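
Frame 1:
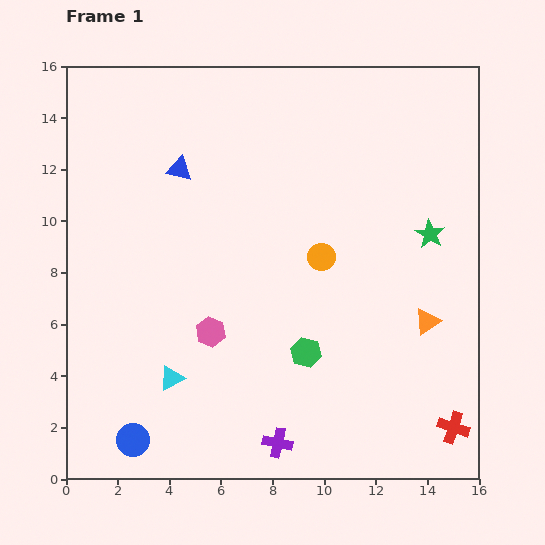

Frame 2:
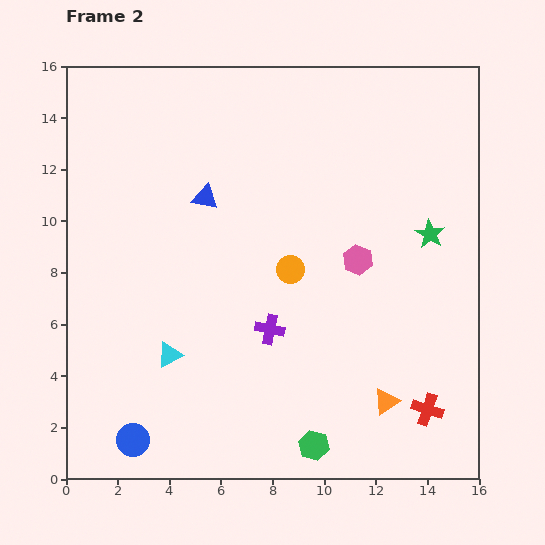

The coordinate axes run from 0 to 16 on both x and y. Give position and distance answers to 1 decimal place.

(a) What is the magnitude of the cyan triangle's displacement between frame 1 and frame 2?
0.9

The cyan triangle moved from (4.1, 3.9) to (4.0, 4.8), a distance of √(0.1² + 0.9²) ≈ 0.9.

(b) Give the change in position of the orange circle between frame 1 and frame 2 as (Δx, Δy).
(-1.2, -0.5)

The orange circle was at (9.9, 8.6) in frame 1 and (8.7, 8.1) in frame 2.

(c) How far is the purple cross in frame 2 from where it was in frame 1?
4.4

The purple cross moved from (8.2, 1.4) to (7.9, 5.8), a distance of √(0.3² + 4.4²) ≈ 4.4.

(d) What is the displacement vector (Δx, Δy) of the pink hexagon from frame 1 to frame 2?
(5.7, 2.8)

The pink hexagon was at (5.6, 5.7) in frame 1 and (11.3, 8.5) in frame 2.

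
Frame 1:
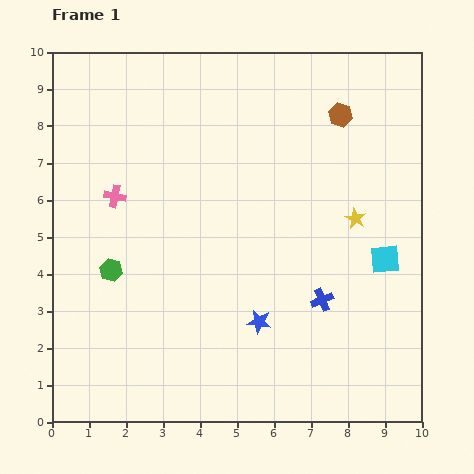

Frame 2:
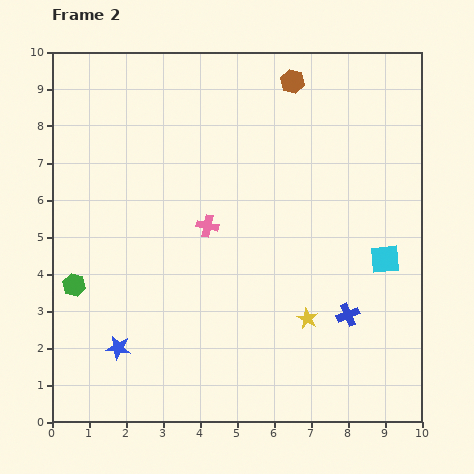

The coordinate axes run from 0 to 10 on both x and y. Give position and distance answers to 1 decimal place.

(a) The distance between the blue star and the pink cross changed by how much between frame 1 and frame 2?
-1.1

Distance in frame 1: 5.2. Distance in frame 2: 4.1.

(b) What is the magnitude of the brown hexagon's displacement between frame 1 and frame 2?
1.6

The brown hexagon moved from (7.8, 8.3) to (6.5, 9.2), a distance of √(1.3² + 0.9²) ≈ 1.6.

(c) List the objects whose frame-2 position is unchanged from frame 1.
the cyan square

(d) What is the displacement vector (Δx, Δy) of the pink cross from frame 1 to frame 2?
(2.5, -0.8)

The pink cross was at (1.7, 6.1) in frame 1 and (4.2, 5.3) in frame 2.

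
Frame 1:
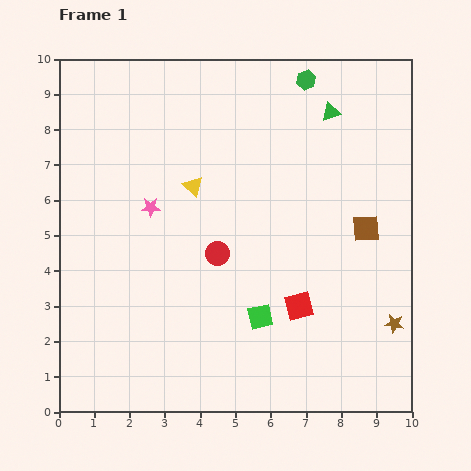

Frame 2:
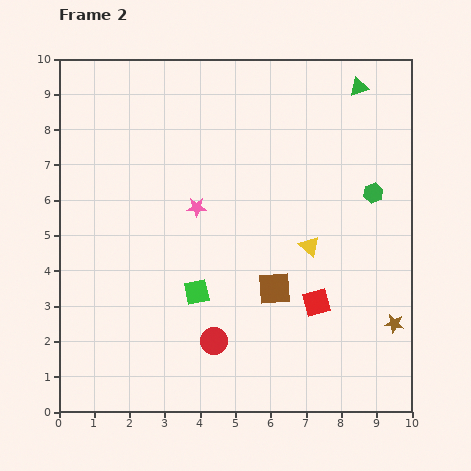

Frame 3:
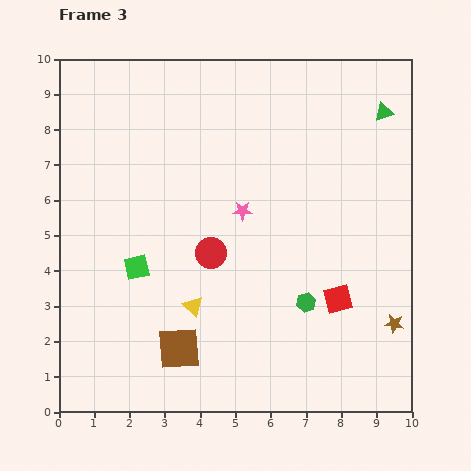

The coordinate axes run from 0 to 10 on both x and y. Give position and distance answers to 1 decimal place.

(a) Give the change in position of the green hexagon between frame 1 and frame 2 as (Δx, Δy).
(1.9, -3.2)

The green hexagon was at (7.0, 9.4) in frame 1 and (8.9, 6.2) in frame 2.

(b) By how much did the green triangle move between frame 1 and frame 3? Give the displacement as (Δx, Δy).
(1.5, 0.0)

The green triangle was at (7.7, 8.5) in frame 1 and (9.2, 8.5) in frame 3.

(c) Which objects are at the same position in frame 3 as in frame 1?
the brown star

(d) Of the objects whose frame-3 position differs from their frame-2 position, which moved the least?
the red square

(moved 0.6)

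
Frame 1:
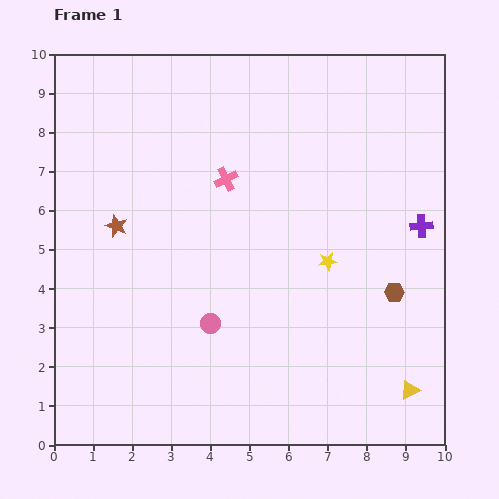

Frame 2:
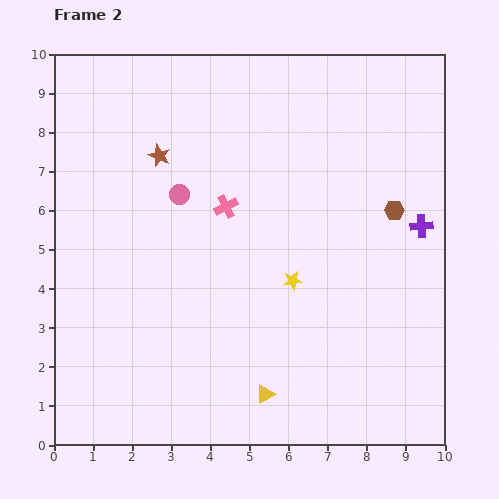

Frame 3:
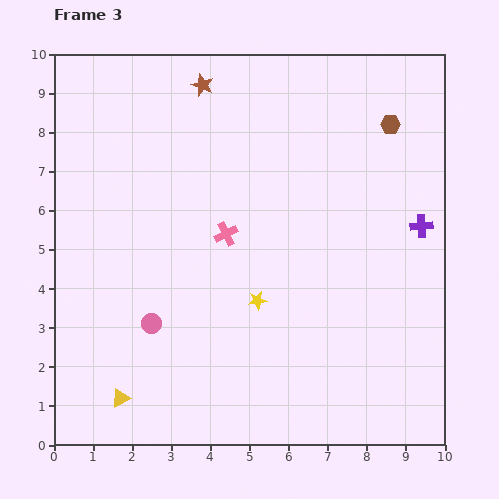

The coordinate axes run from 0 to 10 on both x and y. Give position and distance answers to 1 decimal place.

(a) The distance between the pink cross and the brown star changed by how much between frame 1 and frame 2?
-0.9

Distance in frame 1: 3.0. Distance in frame 2: 2.1.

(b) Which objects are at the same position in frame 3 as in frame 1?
the purple cross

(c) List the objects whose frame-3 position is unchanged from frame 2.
the purple cross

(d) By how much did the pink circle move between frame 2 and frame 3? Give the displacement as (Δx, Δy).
(-0.7, -3.3)

The pink circle was at (3.2, 6.4) in frame 2 and (2.5, 3.1) in frame 3.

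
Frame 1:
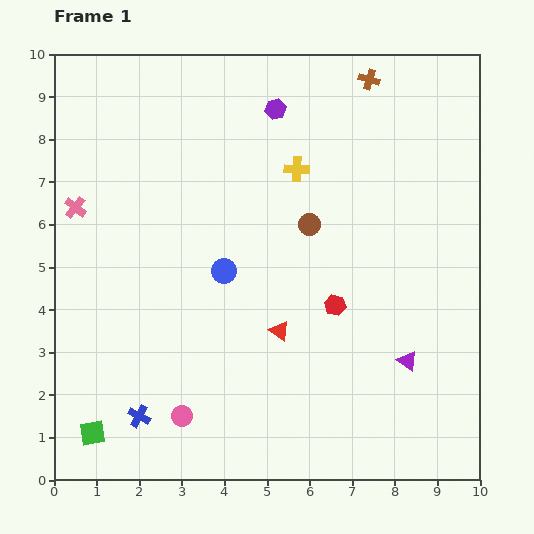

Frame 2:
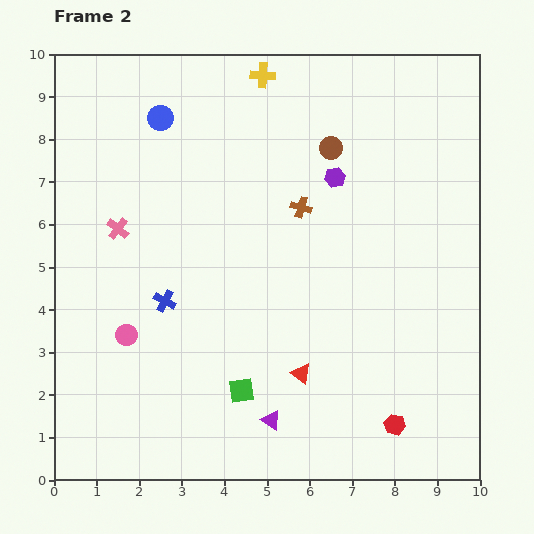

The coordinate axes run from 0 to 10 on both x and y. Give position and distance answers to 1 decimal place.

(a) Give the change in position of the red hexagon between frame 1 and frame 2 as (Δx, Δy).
(1.4, -2.8)

The red hexagon was at (6.6, 4.1) in frame 1 and (8.0, 1.3) in frame 2.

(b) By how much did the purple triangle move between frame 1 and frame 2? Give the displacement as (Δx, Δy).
(-3.2, -1.4)

The purple triangle was at (8.3, 2.8) in frame 1 and (5.1, 1.4) in frame 2.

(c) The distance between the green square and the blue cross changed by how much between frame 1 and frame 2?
+1.6

Distance in frame 1: 1.2. Distance in frame 2: 2.8.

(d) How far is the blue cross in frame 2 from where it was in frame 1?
2.8

The blue cross moved from (2.0, 1.5) to (2.6, 4.2), a distance of √(0.6² + 2.7²) ≈ 2.8.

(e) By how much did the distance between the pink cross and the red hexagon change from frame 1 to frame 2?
+1.5

Distance in frame 1: 6.5. Distance in frame 2: 8.0.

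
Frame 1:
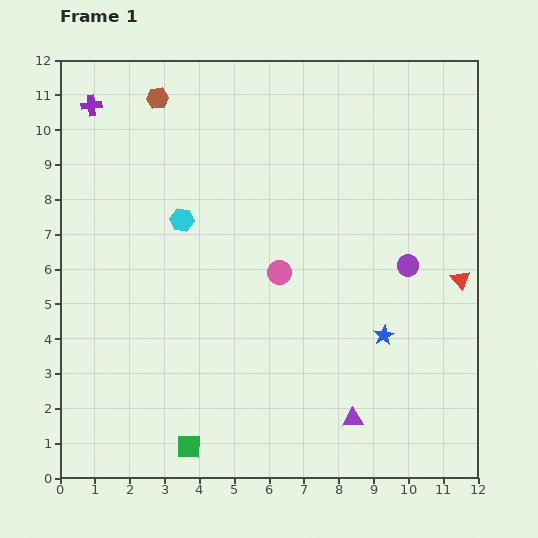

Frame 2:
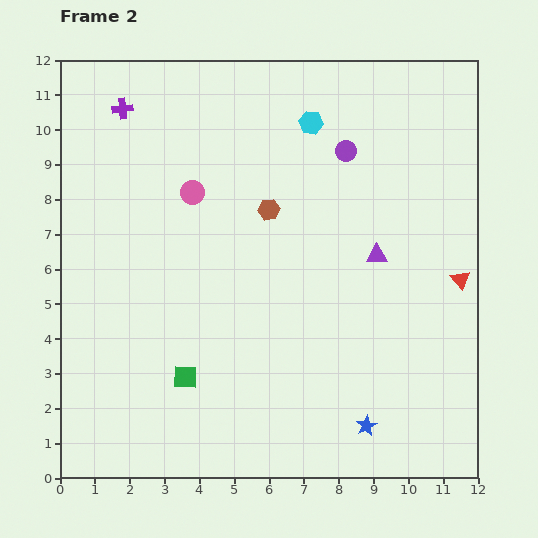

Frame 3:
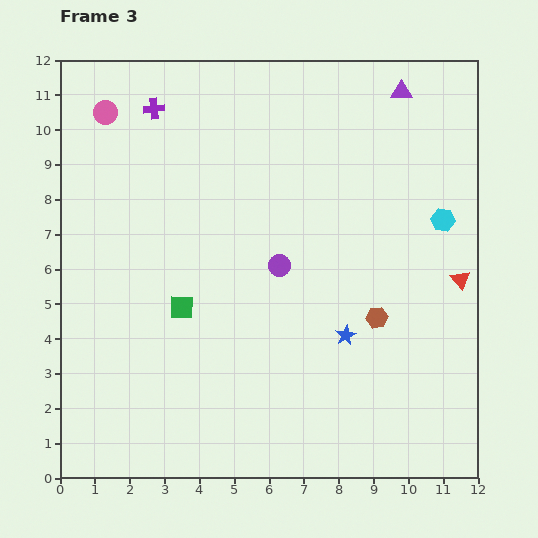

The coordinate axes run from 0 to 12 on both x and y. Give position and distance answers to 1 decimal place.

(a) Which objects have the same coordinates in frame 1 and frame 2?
the red triangle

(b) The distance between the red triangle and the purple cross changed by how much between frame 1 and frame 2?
-0.8

Distance in frame 1: 11.7. Distance in frame 2: 10.9.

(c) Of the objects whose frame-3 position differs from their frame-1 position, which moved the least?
the blue star

(moved 1.1)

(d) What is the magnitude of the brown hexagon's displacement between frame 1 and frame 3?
8.9

The brown hexagon moved from (2.8, 10.9) to (9.1, 4.6), a distance of √(6.3² + 6.3²) ≈ 8.9.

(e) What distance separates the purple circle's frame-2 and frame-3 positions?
3.8

The purple circle moved from (8.2, 9.4) to (6.3, 6.1), a distance of √(1.9² + 3.3²) ≈ 3.8.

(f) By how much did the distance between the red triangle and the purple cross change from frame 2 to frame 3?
-0.8

Distance in frame 2: 10.9. Distance in frame 3: 10.1.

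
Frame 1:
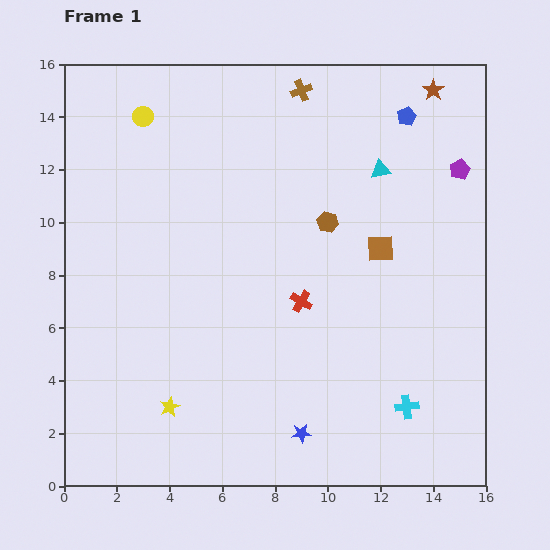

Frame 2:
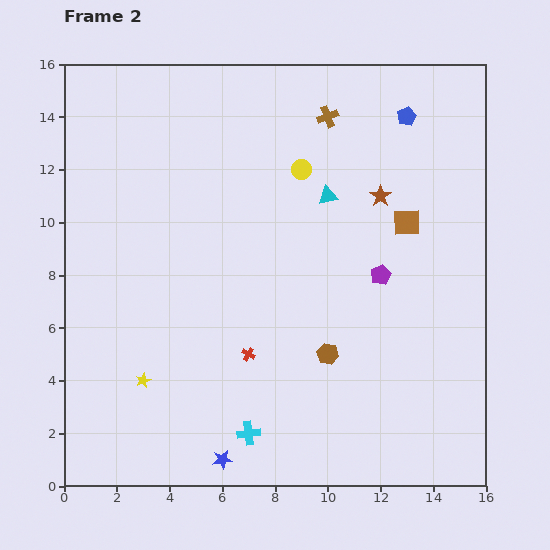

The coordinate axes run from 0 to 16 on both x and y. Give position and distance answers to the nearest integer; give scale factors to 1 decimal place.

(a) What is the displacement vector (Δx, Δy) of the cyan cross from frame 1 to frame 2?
(-6, -1)

The cyan cross was at (13, 3) in frame 1 and (7, 2) in frame 2.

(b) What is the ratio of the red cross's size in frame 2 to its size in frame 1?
0.6×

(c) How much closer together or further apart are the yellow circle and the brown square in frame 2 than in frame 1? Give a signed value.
-6

Distance in frame 1: 10. Distance in frame 2: 4.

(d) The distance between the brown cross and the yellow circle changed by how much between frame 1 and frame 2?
-4

Distance in frame 1: 6. Distance in frame 2: 2.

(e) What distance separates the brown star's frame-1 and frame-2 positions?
4

The brown star moved from (14, 15) to (12, 11), a distance of √(2² + 4²) ≈ 4.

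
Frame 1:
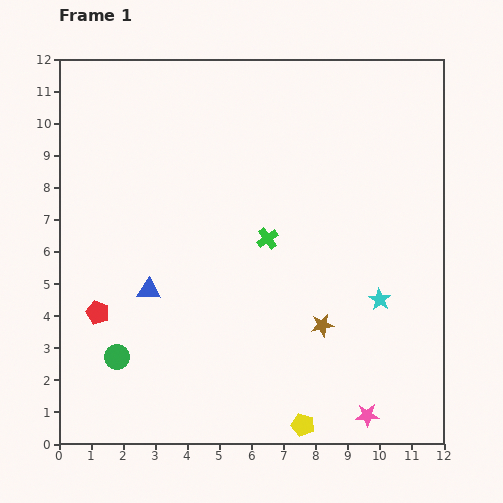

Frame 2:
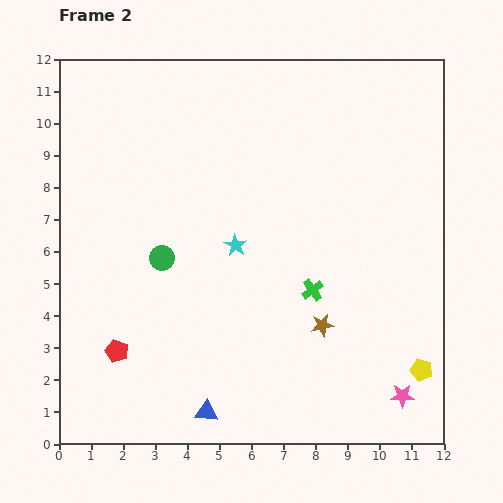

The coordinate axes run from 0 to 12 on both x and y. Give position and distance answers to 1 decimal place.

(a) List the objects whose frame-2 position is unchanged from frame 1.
the brown star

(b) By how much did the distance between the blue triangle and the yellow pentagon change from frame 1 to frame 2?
+0.4

Distance in frame 1: 6.4. Distance in frame 2: 6.8.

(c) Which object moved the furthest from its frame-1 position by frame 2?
the cyan star

(moved 4.8; next 4.2)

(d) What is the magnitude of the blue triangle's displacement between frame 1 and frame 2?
4.2

The blue triangle moved from (2.8, 4.8) to (4.6, 1.0), a distance of √(1.8² + 3.8²) ≈ 4.2.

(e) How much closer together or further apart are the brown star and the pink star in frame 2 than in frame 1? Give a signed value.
+0.2

Distance in frame 1: 3.1. Distance in frame 2: 3.3.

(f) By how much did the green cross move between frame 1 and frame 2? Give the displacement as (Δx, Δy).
(1.4, -1.6)

The green cross was at (6.5, 6.4) in frame 1 and (7.9, 4.8) in frame 2.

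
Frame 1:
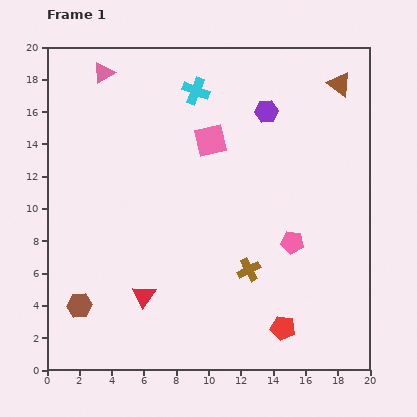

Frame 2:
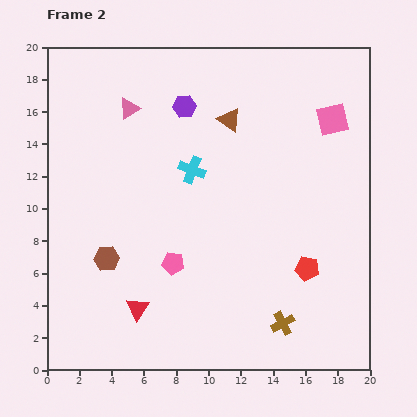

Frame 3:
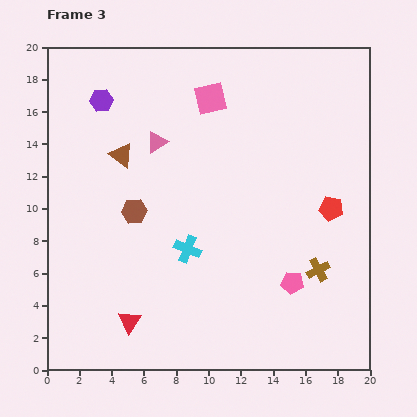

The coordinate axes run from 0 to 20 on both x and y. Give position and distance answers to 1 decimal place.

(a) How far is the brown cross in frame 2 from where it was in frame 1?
3.9

The brown cross moved from (12.5, 6.2) to (14.6, 2.9), a distance of √(2.1² + 3.3²) ≈ 3.9.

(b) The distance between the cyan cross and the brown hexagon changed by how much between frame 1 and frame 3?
-11.1

Distance in frame 1: 15.1. Distance in frame 3: 4.0.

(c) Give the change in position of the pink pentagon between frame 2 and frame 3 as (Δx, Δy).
(7.4, -1.2)

The pink pentagon was at (7.8, 6.6) in frame 2 and (15.2, 5.4) in frame 3.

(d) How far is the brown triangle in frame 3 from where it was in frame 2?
7.1

The brown triangle moved from (11.3, 15.5) to (4.6, 13.3), a distance of √(6.7² + 2.2²) ≈ 7.1.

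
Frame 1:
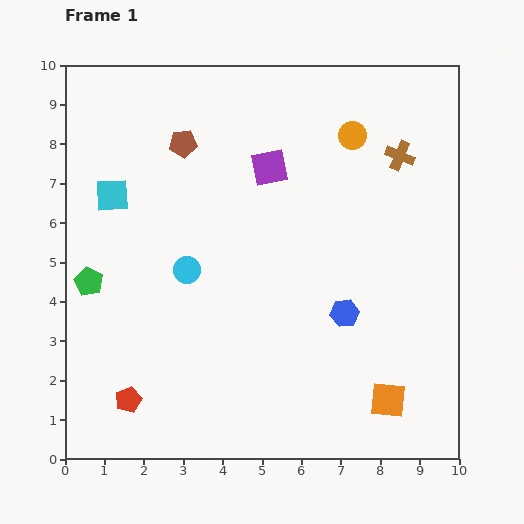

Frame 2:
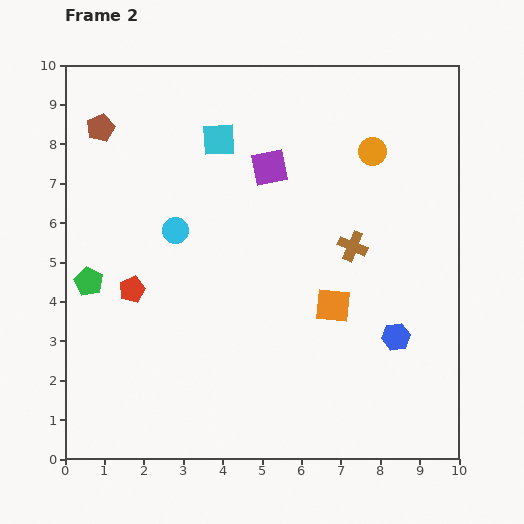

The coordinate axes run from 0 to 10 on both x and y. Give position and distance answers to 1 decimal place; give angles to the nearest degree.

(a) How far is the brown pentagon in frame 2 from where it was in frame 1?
2.1

The brown pentagon moved from (3.0, 8.0) to (0.9, 8.4), a distance of √(2.1² + 0.4²) ≈ 2.1.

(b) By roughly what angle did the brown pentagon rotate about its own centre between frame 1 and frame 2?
17° counter-clockwise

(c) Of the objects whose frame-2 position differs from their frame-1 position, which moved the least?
the orange circle

(moved 0.6)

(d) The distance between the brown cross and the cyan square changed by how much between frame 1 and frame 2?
-3.1

Distance in frame 1: 7.4. Distance in frame 2: 4.3.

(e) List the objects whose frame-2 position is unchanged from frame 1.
the purple square, the green pentagon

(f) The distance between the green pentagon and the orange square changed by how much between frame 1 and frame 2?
-2.0

Distance in frame 1: 8.2. Distance in frame 2: 6.2.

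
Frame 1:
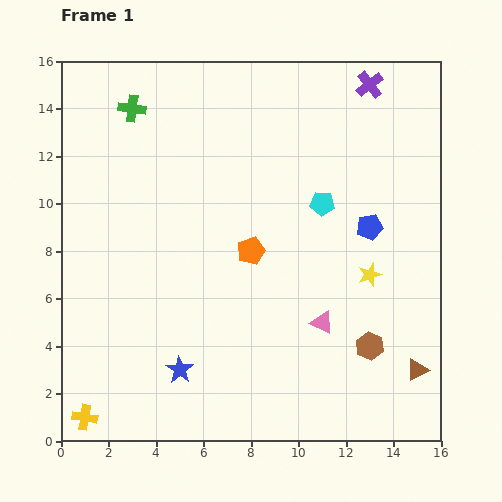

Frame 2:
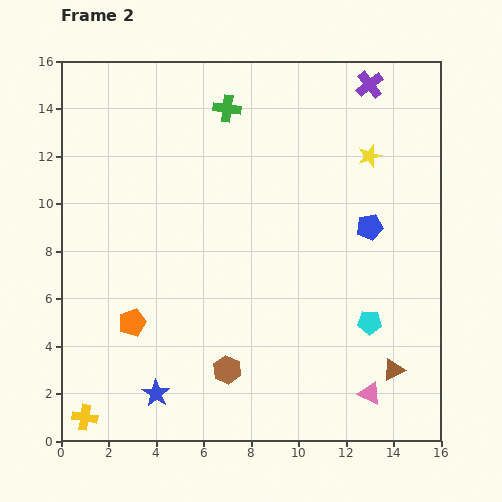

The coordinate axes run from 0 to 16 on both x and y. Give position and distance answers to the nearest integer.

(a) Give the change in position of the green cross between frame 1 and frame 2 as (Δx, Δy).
(4, 0)

The green cross was at (3, 14) in frame 1 and (7, 14) in frame 2.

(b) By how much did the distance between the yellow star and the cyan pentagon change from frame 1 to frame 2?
+3

Distance in frame 1: 4. Distance in frame 2: 7.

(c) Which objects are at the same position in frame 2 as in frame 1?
the purple cross, the yellow cross, the blue pentagon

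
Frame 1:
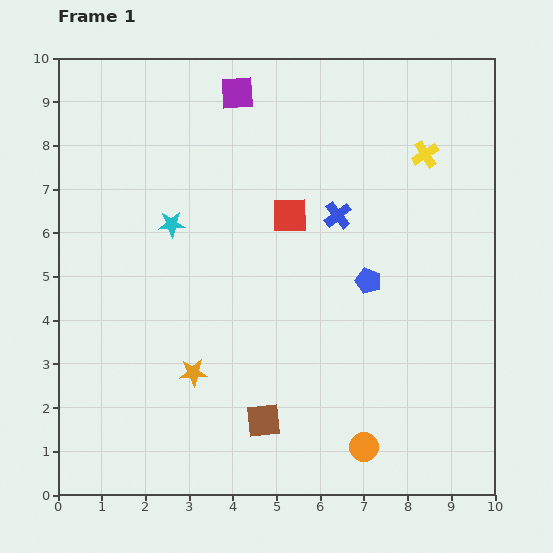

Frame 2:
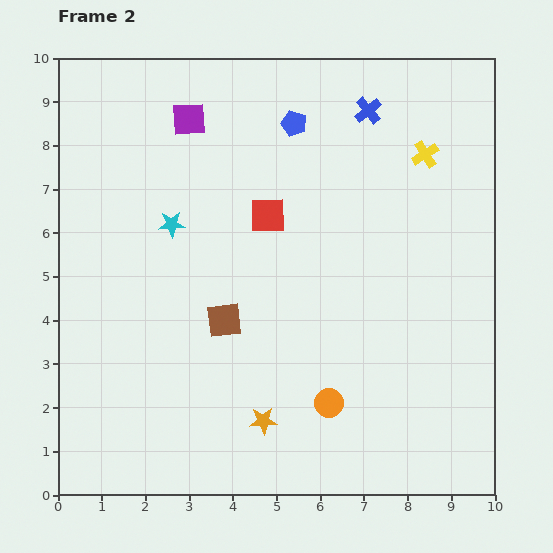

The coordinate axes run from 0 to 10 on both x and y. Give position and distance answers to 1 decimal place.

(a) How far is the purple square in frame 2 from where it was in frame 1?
1.3

The purple square moved from (4.1, 9.2) to (3.0, 8.6), a distance of √(1.1² + 0.6²) ≈ 1.3.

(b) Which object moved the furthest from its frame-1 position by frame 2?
the blue pentagon

(moved 4.0; next 2.5)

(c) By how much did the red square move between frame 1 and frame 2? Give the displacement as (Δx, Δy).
(-0.5, 0.0)

The red square was at (5.3, 6.4) in frame 1 and (4.8, 6.4) in frame 2.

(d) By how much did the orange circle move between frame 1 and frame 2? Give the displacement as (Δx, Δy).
(-0.8, 1.0)

The orange circle was at (7.0, 1.1) in frame 1 and (6.2, 2.1) in frame 2.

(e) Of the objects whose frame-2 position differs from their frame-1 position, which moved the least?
the red square

(moved 0.5)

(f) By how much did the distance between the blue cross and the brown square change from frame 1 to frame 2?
+0.8

Distance in frame 1: 5.0. Distance in frame 2: 5.8.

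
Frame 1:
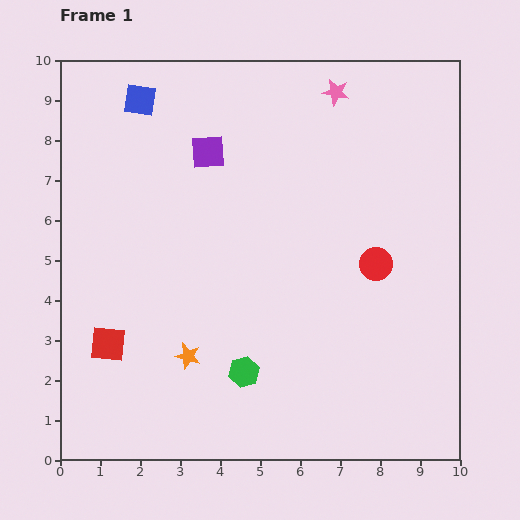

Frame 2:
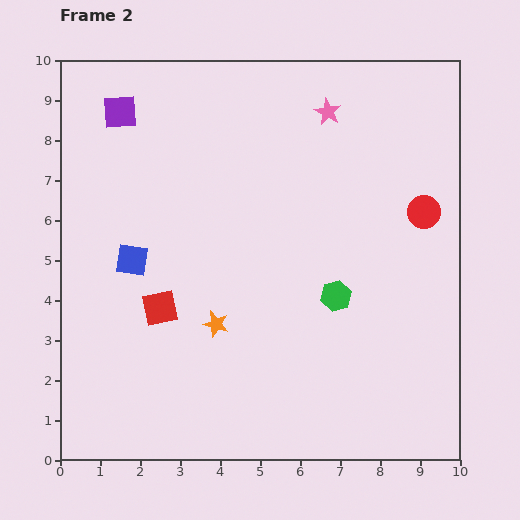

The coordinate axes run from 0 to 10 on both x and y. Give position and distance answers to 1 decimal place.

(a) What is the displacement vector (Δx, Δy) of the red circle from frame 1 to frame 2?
(1.2, 1.3)

The red circle was at (7.9, 4.9) in frame 1 and (9.1, 6.2) in frame 2.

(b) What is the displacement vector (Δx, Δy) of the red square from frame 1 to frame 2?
(1.3, 0.9)

The red square was at (1.2, 2.9) in frame 1 and (2.5, 3.8) in frame 2.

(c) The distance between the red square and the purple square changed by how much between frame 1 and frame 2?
-0.4

Distance in frame 1: 5.4. Distance in frame 2: 5.0.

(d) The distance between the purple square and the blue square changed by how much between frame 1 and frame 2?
+1.6

Distance in frame 1: 2.1. Distance in frame 2: 3.7.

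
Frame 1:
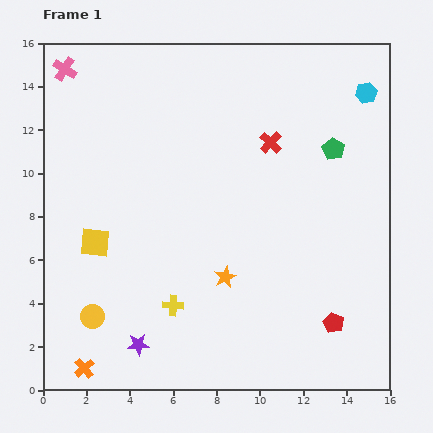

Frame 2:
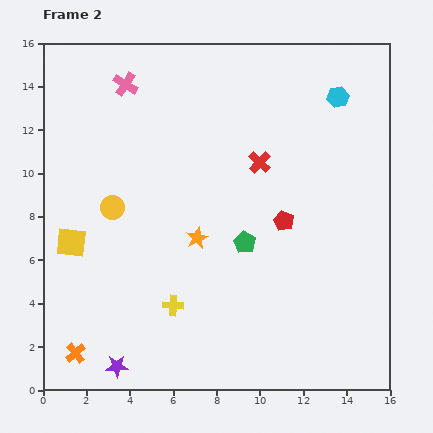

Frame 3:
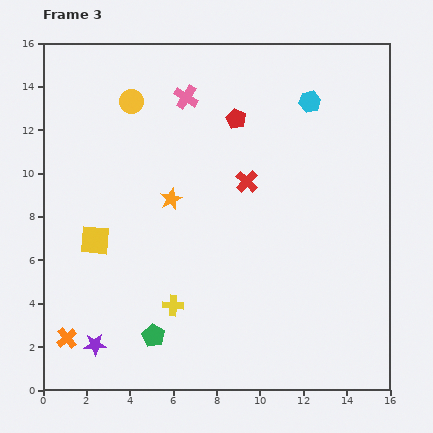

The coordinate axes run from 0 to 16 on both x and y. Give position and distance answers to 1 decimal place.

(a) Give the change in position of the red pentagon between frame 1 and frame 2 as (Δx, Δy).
(-2.3, 4.7)

The red pentagon was at (13.4, 3.1) in frame 1 and (11.1, 7.8) in frame 2.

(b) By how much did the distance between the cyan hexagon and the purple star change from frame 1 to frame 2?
+0.5

Distance in frame 1: 15.6. Distance in frame 2: 16.1.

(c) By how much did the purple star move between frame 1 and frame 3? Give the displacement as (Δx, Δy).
(-2.0, 0.0)

The purple star was at (4.4, 2.1) in frame 1 and (2.4, 2.1) in frame 3.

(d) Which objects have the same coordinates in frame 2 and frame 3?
the yellow cross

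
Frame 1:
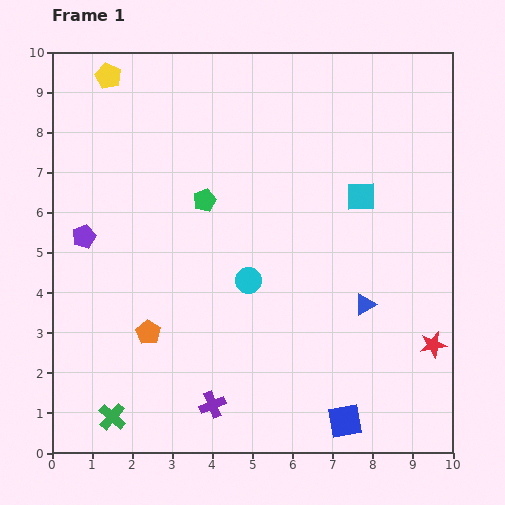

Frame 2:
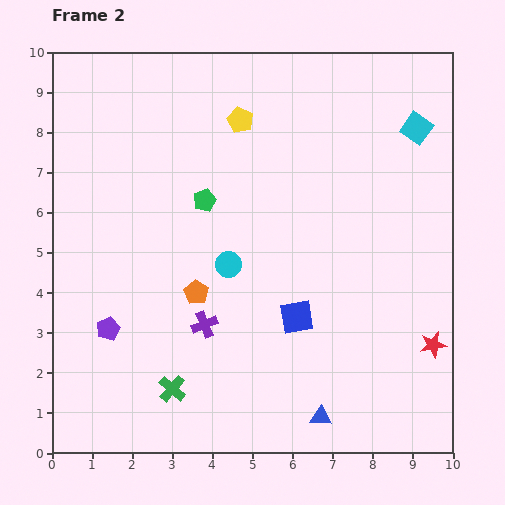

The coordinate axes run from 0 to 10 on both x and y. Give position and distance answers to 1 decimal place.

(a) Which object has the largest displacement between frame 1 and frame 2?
the yellow pentagon

(moved 3.5; next 3.0)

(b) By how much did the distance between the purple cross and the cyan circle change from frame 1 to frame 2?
-1.6

Distance in frame 1: 3.2. Distance in frame 2: 1.6.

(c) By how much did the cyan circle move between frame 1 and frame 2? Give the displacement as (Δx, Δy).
(-0.5, 0.4)

The cyan circle was at (4.9, 4.3) in frame 1 and (4.4, 4.7) in frame 2.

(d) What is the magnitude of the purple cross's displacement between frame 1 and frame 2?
2.0

The purple cross moved from (4.0, 1.2) to (3.8, 3.2), a distance of √(0.2² + 2.0²) ≈ 2.0.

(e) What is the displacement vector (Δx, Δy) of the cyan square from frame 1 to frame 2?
(1.4, 1.7)

The cyan square was at (7.7, 6.4) in frame 1 and (9.1, 8.1) in frame 2.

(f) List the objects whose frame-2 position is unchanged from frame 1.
the green pentagon, the red star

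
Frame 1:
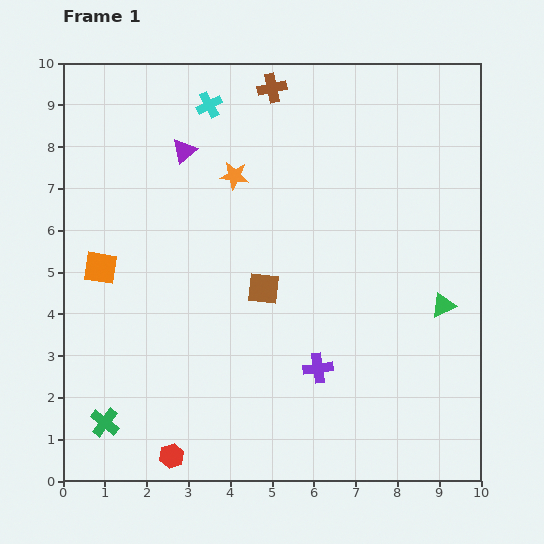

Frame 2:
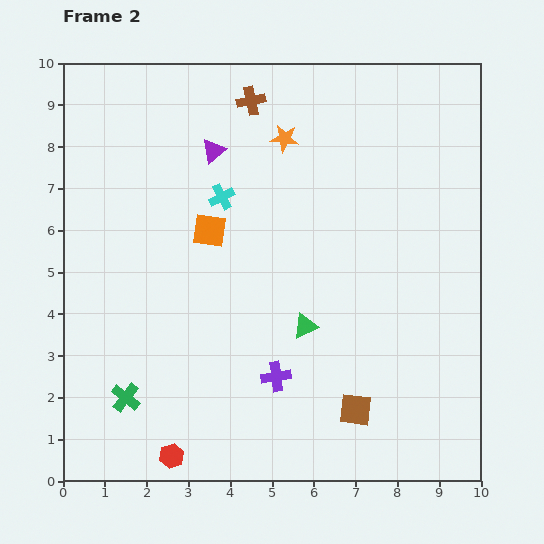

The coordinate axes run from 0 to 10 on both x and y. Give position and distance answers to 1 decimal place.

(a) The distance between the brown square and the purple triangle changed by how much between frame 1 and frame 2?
+3.3

Distance in frame 1: 3.8. Distance in frame 2: 7.1.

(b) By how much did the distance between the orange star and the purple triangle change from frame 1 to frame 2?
+0.4

Distance in frame 1: 1.3. Distance in frame 2: 1.7.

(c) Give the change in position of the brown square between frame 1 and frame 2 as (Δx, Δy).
(2.2, -2.9)

The brown square was at (4.8, 4.6) in frame 1 and (7.0, 1.7) in frame 2.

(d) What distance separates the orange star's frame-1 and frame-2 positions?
1.5

The orange star moved from (4.1, 7.3) to (5.3, 8.2), a distance of √(1.2² + 0.9²) ≈ 1.5.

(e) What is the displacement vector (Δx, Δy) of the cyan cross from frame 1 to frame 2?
(0.3, -2.2)

The cyan cross was at (3.5, 9.0) in frame 1 and (3.8, 6.8) in frame 2.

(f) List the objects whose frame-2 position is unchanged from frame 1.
the red hexagon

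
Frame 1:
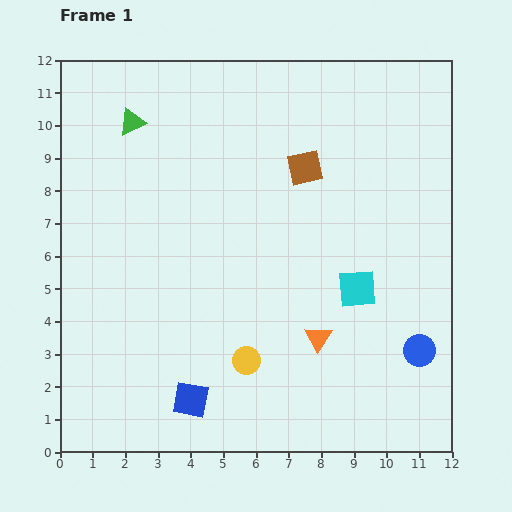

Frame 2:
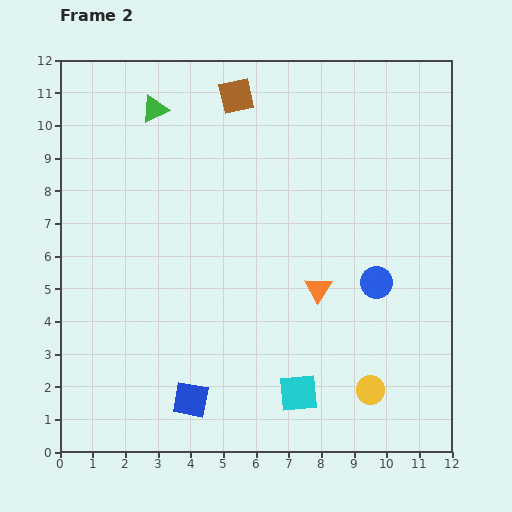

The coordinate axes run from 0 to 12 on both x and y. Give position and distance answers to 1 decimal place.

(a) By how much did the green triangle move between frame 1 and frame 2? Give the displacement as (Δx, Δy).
(0.7, 0.4)

The green triangle was at (2.2, 10.1) in frame 1 and (2.9, 10.5) in frame 2.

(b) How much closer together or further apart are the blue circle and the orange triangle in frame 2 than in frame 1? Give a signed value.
-1.3

Distance in frame 1: 3.1. Distance in frame 2: 1.8.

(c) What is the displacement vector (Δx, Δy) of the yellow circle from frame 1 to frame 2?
(3.8, -0.9)

The yellow circle was at (5.7, 2.8) in frame 1 and (9.5, 1.9) in frame 2.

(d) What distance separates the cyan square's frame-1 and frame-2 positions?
3.7

The cyan square moved from (9.1, 5.0) to (7.3, 1.8), a distance of √(1.8² + 3.2²) ≈ 3.7.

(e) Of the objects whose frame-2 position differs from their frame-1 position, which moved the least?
the green triangle

(moved 0.8)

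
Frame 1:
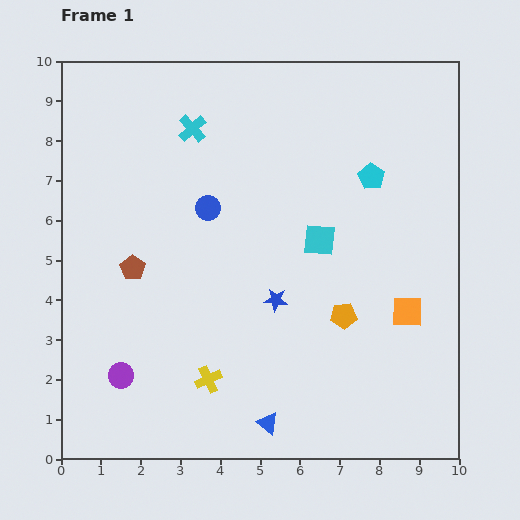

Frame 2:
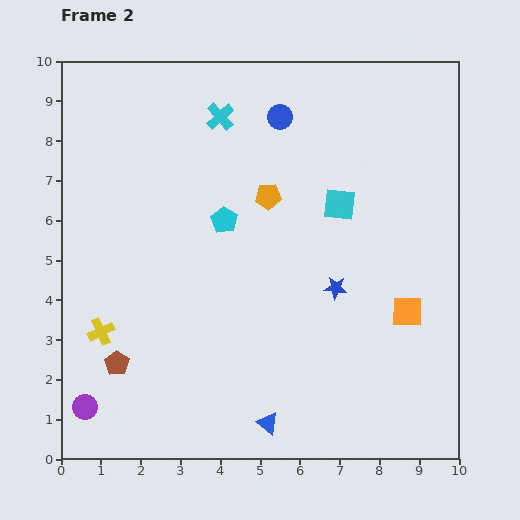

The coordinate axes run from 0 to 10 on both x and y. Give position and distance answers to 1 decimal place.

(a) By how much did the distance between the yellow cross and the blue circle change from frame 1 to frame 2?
+2.7

Distance in frame 1: 4.3. Distance in frame 2: 7.0.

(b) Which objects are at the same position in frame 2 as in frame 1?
the blue triangle, the orange square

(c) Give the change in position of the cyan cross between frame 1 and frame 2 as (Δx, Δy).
(0.7, 0.3)

The cyan cross was at (3.3, 8.3) in frame 1 and (4.0, 8.6) in frame 2.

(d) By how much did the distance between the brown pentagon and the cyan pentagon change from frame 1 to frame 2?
-1.9

Distance in frame 1: 6.4. Distance in frame 2: 4.5.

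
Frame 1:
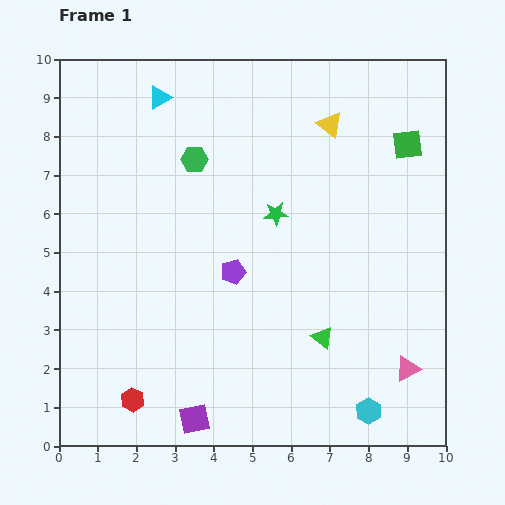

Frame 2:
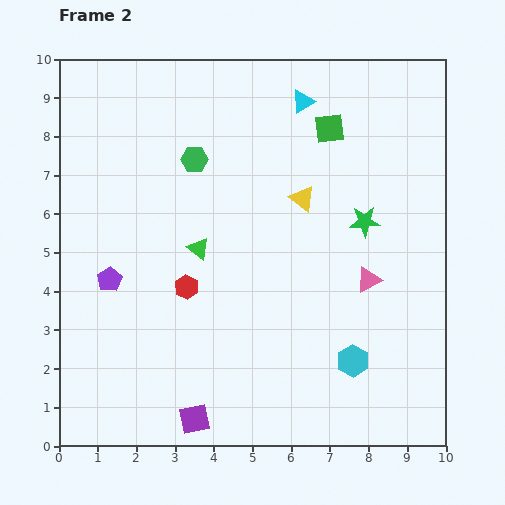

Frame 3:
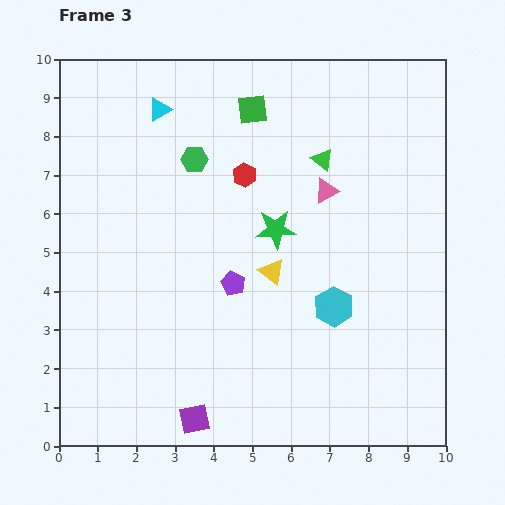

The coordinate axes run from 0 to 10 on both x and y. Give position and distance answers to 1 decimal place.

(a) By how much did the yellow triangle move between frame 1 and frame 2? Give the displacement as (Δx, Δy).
(-0.7, -1.9)

The yellow triangle was at (7.0, 8.3) in frame 1 and (6.3, 6.4) in frame 2.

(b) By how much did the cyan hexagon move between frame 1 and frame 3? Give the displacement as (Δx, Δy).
(-0.9, 2.7)

The cyan hexagon was at (8.0, 0.9) in frame 1 and (7.1, 3.6) in frame 3.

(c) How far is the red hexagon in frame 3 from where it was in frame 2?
3.3

The red hexagon moved from (3.3, 4.1) to (4.8, 7.0), a distance of √(1.5² + 2.9²) ≈ 3.3.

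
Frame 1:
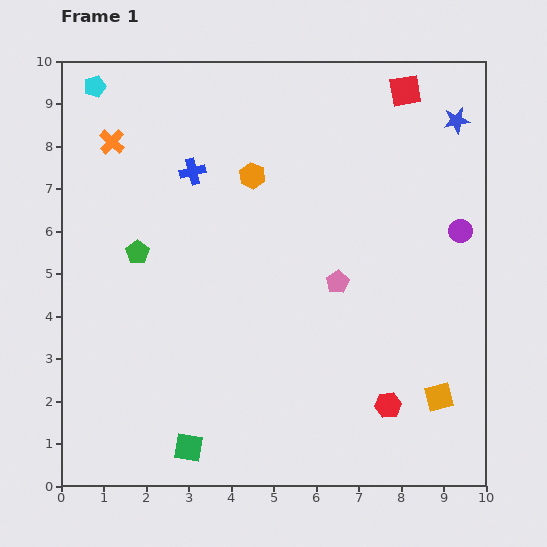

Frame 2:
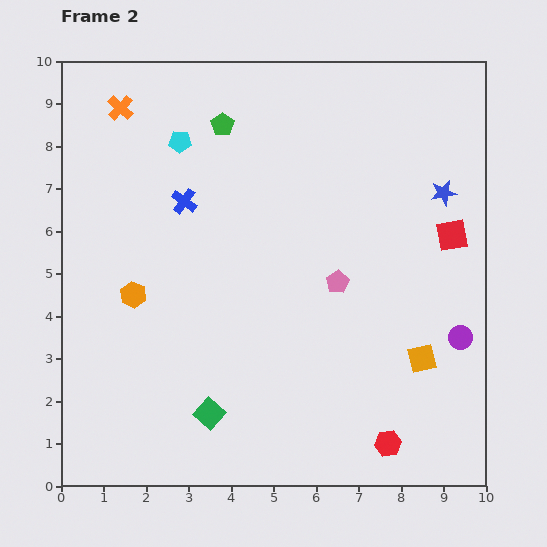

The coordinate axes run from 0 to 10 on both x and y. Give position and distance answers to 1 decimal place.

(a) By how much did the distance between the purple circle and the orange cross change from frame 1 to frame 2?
+1.2

Distance in frame 1: 8.5. Distance in frame 2: 9.7.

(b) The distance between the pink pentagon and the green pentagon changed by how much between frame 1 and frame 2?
-0.2

Distance in frame 1: 4.8. Distance in frame 2: 4.6.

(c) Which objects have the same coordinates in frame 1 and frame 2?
the pink pentagon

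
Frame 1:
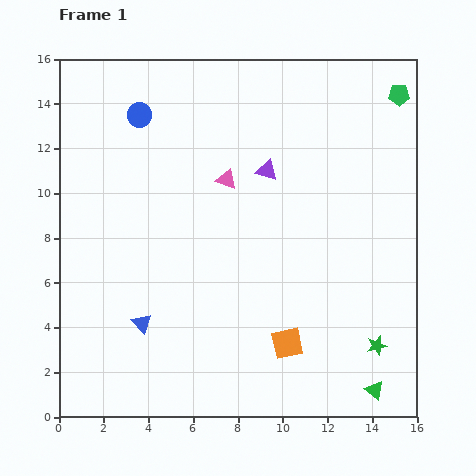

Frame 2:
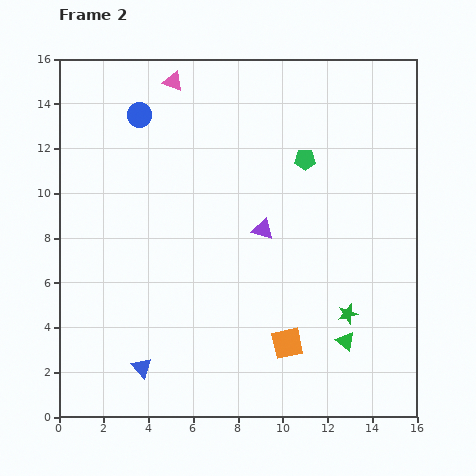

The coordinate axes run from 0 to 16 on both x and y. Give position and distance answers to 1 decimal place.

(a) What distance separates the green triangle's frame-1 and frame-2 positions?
2.6

The green triangle moved from (14.1, 1.2) to (12.8, 3.4), a distance of √(1.3² + 2.2²) ≈ 2.6.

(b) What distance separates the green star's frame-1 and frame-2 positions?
1.9

The green star moved from (14.2, 3.2) to (12.9, 4.6), a distance of √(1.3² + 1.4²) ≈ 1.9.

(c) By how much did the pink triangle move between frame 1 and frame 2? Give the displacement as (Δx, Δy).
(-2.4, 4.4)

The pink triangle was at (7.5, 10.6) in frame 1 and (5.1, 15.0) in frame 2.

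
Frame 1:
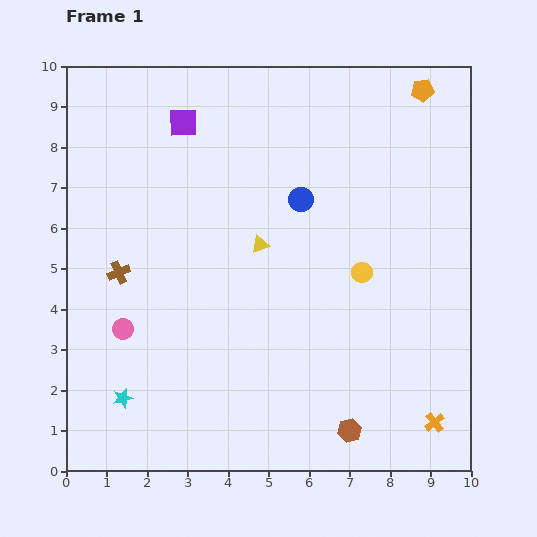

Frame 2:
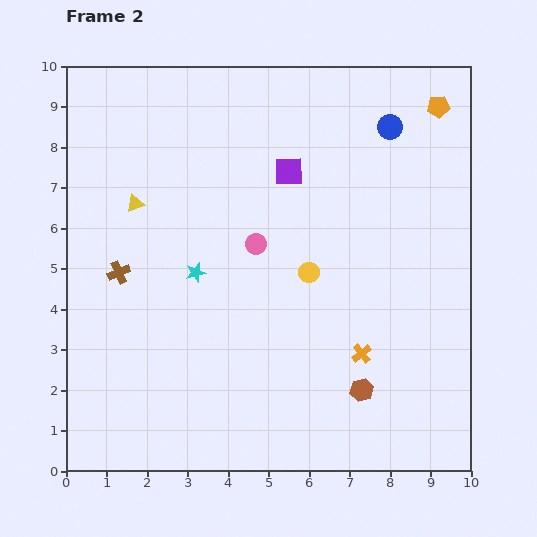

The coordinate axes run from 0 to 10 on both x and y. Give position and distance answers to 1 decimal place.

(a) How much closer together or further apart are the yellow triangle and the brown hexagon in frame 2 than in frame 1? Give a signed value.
+2.1

Distance in frame 1: 5.1. Distance in frame 2: 7.2.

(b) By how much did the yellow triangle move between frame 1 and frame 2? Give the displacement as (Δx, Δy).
(-3.1, 1.0)

The yellow triangle was at (4.8, 5.6) in frame 1 and (1.7, 6.6) in frame 2.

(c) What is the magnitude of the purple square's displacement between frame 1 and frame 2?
2.9

The purple square moved from (2.9, 8.6) to (5.5, 7.4), a distance of √(2.6² + 1.2²) ≈ 2.9.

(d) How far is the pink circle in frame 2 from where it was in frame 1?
3.9

The pink circle moved from (1.4, 3.5) to (4.7, 5.6), a distance of √(3.3² + 2.1²) ≈ 3.9.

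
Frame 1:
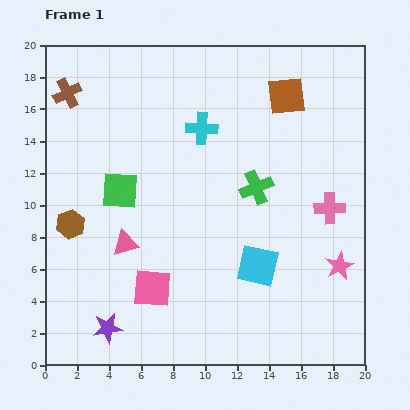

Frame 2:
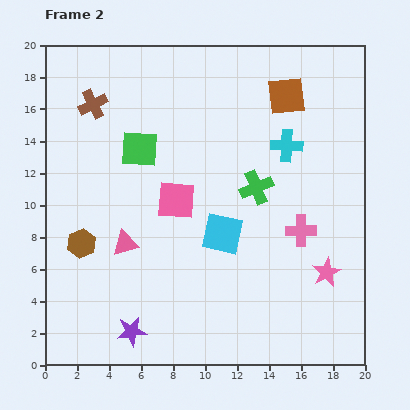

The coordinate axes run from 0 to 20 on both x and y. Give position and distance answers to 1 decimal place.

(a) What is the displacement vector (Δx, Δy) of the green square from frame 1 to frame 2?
(1.2, 2.6)

The green square was at (4.7, 10.9) in frame 1 and (5.9, 13.5) in frame 2.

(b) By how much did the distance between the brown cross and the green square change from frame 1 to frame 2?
-2.9

Distance in frame 1: 6.9. Distance in frame 2: 4.0.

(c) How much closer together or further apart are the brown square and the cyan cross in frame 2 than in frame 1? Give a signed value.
-2.6

Distance in frame 1: 5.7. Distance in frame 2: 3.1.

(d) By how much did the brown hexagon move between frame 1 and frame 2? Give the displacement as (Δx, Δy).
(0.7, -1.2)

The brown hexagon was at (1.6, 8.8) in frame 1 and (2.3, 7.6) in frame 2.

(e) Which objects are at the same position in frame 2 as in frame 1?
the pink triangle, the brown square, the green cross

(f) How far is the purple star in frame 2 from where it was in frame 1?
1.5

The purple star moved from (3.9, 2.3) to (5.4, 2.1), a distance of √(1.5² + 0.2²) ≈ 1.5.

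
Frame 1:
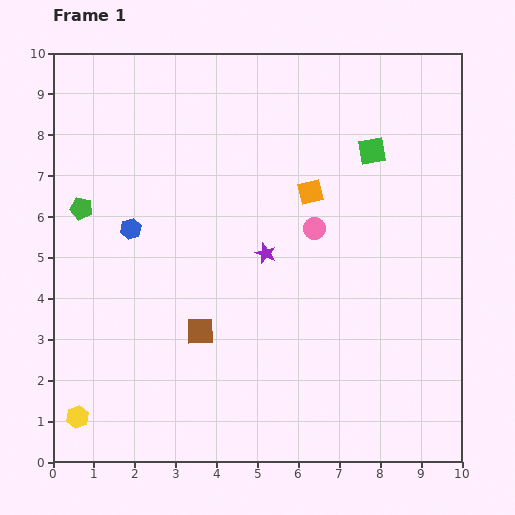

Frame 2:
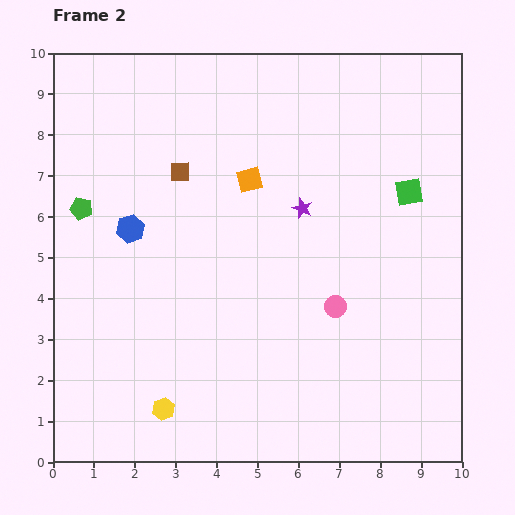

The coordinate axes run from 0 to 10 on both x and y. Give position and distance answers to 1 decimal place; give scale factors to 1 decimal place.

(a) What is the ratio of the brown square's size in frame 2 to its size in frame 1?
0.7×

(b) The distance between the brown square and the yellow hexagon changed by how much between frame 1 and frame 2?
+2.1

Distance in frame 1: 3.7. Distance in frame 2: 5.8.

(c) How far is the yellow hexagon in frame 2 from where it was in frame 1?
2.1

The yellow hexagon moved from (0.6, 1.1) to (2.7, 1.3), a distance of √(2.1² + 0.2²) ≈ 2.1.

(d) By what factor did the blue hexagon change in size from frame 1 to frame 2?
1.4×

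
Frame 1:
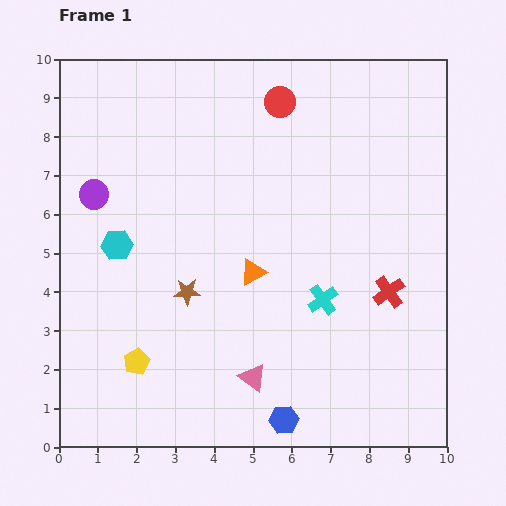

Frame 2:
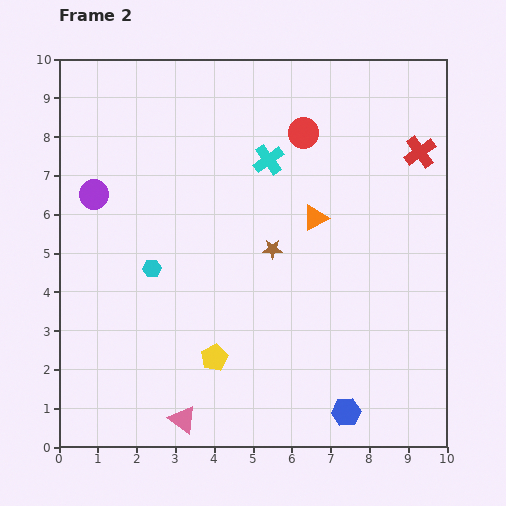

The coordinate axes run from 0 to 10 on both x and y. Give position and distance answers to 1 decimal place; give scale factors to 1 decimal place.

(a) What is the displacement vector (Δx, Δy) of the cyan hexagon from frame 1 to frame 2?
(0.9, -0.6)

The cyan hexagon was at (1.5, 5.2) in frame 1 and (2.4, 4.6) in frame 2.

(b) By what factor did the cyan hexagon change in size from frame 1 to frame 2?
0.6×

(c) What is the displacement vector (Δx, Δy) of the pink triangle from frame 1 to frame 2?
(-1.8, -1.1)

The pink triangle was at (5.0, 1.8) in frame 1 and (3.2, 0.7) in frame 2.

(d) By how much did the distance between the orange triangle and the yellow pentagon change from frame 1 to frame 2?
+0.6

Distance in frame 1: 3.8. Distance in frame 2: 4.4.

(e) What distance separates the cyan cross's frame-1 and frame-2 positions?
3.9

The cyan cross moved from (6.8, 3.8) to (5.4, 7.4), a distance of √(1.4² + 3.6²) ≈ 3.9.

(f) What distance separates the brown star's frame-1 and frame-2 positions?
2.5

The brown star moved from (3.3, 4.0) to (5.5, 5.1), a distance of √(2.2² + 1.1²) ≈ 2.5.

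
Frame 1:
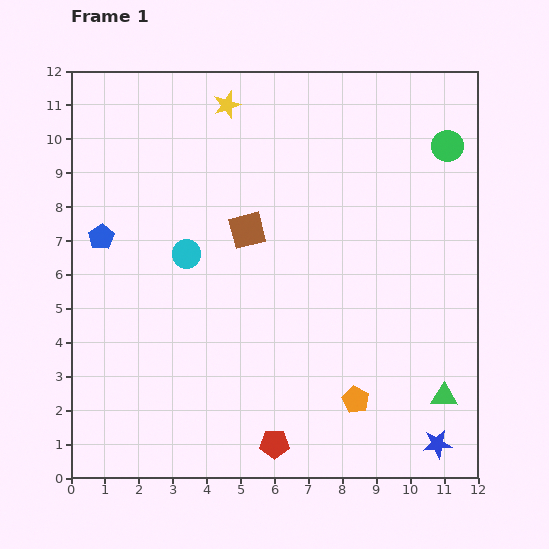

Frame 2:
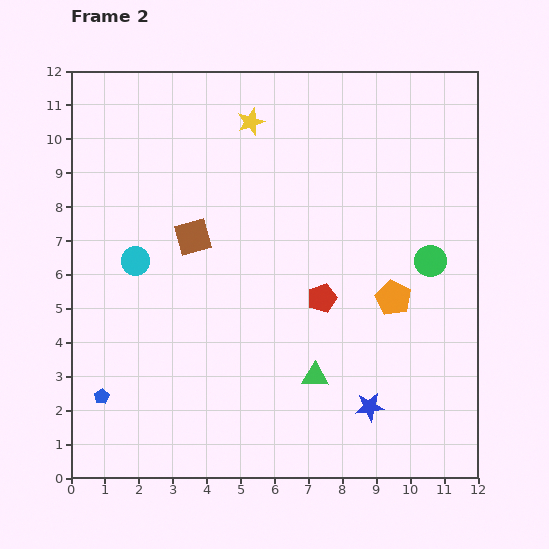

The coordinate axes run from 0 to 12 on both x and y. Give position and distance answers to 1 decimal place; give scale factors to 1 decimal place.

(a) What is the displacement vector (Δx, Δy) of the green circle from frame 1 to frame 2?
(-0.5, -3.4)

The green circle was at (11.1, 9.8) in frame 1 and (10.6, 6.4) in frame 2.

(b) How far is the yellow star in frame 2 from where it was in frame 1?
0.9

The yellow star moved from (4.6, 11.0) to (5.3, 10.5), a distance of √(0.7² + 0.5²) ≈ 0.9.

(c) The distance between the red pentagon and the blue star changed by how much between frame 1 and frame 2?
-1.3

Distance in frame 1: 4.8. Distance in frame 2: 3.5.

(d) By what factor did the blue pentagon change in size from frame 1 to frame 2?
0.6×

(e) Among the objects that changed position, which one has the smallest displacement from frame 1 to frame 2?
the yellow star

(moved 0.9)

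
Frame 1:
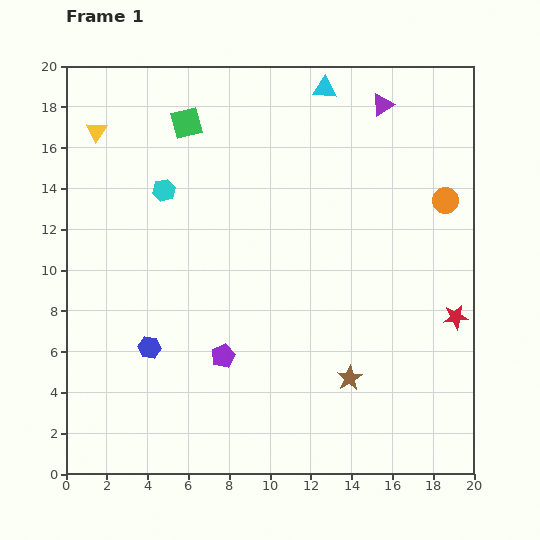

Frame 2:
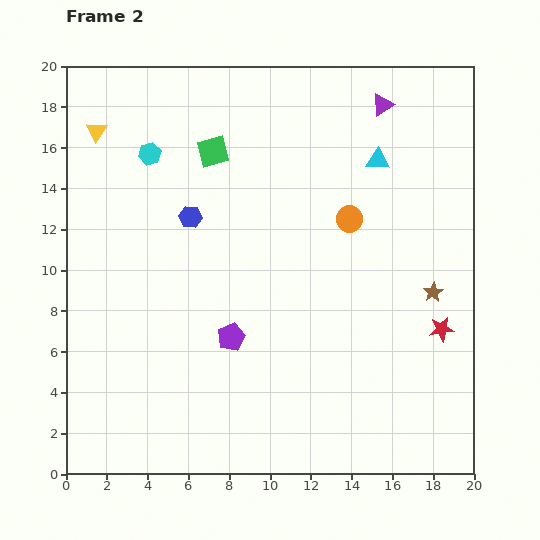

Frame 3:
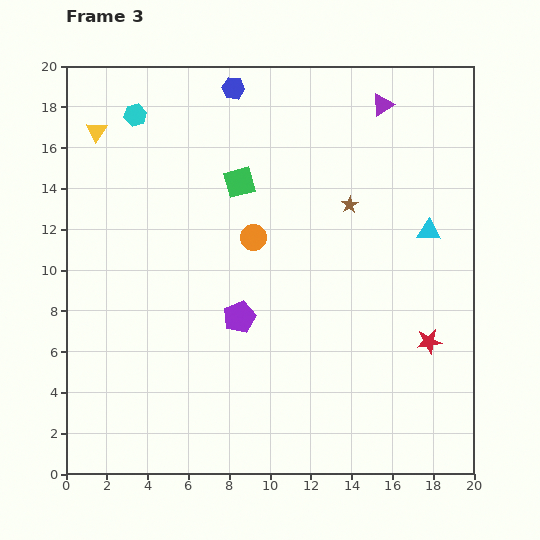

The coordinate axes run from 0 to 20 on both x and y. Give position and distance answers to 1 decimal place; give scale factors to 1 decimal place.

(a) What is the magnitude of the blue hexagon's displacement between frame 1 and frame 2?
6.7

The blue hexagon moved from (4.1, 6.2) to (6.1, 12.6), a distance of √(2.0² + 6.4²) ≈ 6.7.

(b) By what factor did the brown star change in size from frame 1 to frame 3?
0.7×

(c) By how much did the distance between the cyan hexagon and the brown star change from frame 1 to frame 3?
-1.5

Distance in frame 1: 12.9. Distance in frame 3: 11.4.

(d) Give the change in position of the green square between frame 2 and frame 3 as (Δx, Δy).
(1.3, -1.5)

The green square was at (7.2, 15.8) in frame 2 and (8.5, 14.3) in frame 3.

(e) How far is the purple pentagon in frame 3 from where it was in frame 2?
1.1

The purple pentagon moved from (8.1, 6.7) to (8.5, 7.7), a distance of √(0.4² + 1.0²) ≈ 1.1.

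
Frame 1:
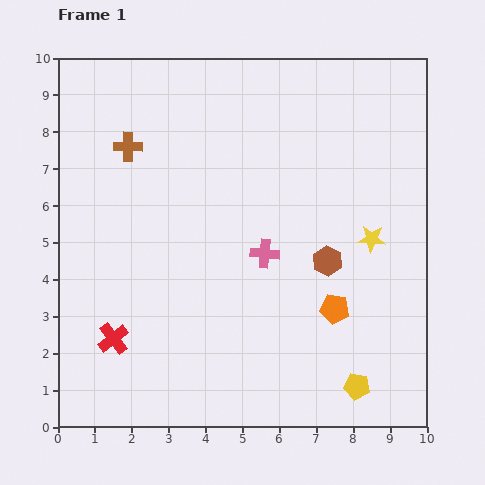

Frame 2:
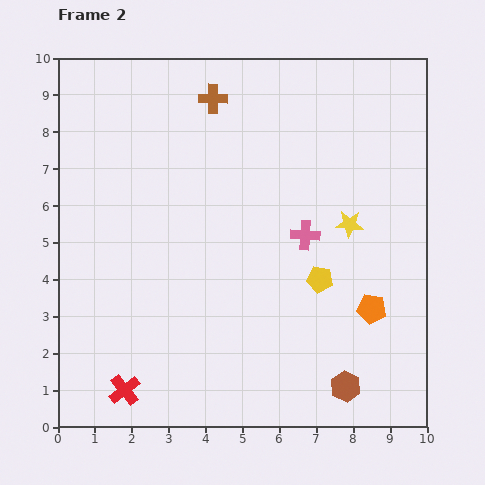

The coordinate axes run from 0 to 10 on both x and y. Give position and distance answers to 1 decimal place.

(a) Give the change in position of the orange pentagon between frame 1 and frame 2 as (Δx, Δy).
(1.0, 0.0)

The orange pentagon was at (7.5, 3.2) in frame 1 and (8.5, 3.2) in frame 2.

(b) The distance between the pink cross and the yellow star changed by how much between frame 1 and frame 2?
-1.7

Distance in frame 1: 2.9. Distance in frame 2: 1.2.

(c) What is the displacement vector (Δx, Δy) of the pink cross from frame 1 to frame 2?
(1.1, 0.5)

The pink cross was at (5.6, 4.7) in frame 1 and (6.7, 5.2) in frame 2.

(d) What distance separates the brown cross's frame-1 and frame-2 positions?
2.6

The brown cross moved from (1.9, 7.6) to (4.2, 8.9), a distance of √(2.3² + 1.3²) ≈ 2.6.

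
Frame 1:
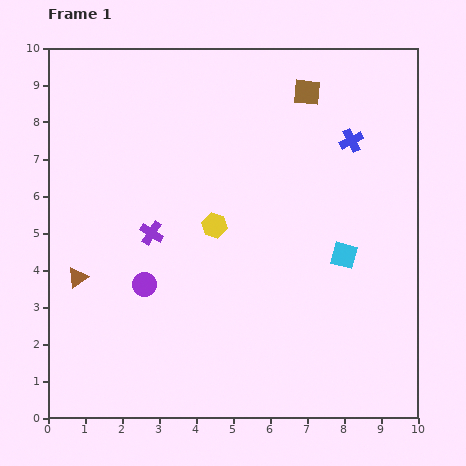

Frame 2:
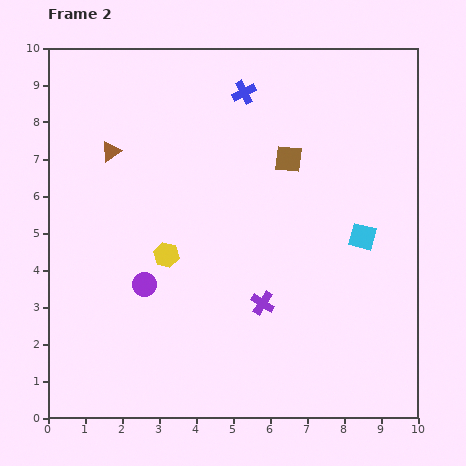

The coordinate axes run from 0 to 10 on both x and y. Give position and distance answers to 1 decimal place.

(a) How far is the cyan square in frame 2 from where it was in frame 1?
0.7

The cyan square moved from (8.0, 4.4) to (8.5, 4.9), a distance of √(0.5² + 0.5²) ≈ 0.7.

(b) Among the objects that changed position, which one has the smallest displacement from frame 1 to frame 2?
the cyan square

(moved 0.7)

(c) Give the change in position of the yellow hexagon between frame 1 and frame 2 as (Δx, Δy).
(-1.3, -0.8)

The yellow hexagon was at (4.5, 5.2) in frame 1 and (3.2, 4.4) in frame 2.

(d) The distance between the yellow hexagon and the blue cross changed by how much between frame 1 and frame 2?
+0.5

Distance in frame 1: 4.4. Distance in frame 2: 4.9.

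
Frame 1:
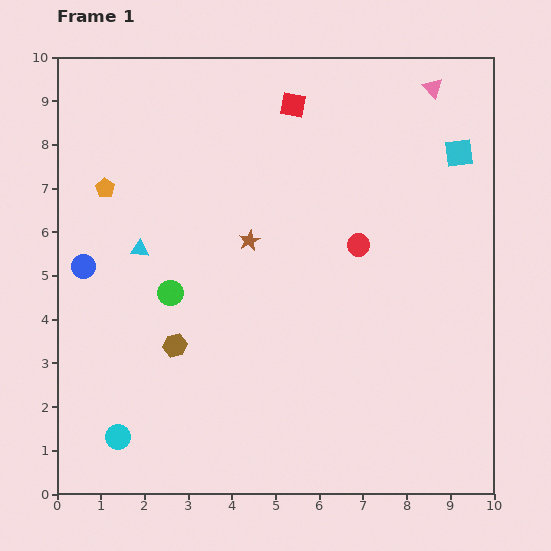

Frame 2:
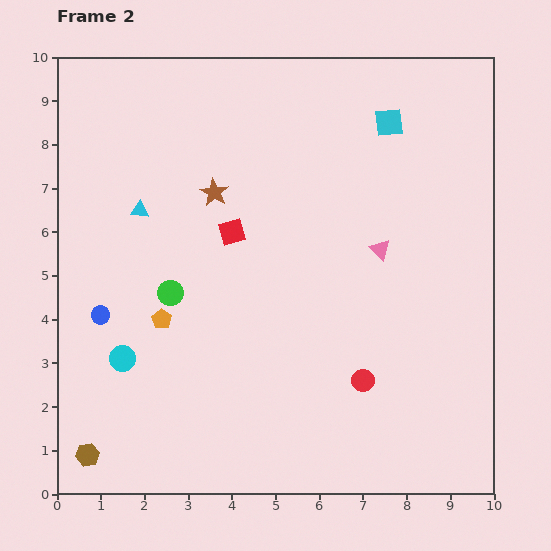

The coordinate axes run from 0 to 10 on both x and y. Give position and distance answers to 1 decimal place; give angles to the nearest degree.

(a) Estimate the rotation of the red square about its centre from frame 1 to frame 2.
27° counter-clockwise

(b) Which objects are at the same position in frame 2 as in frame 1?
the green circle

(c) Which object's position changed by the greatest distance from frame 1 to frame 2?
the pink triangle

(moved 3.9; next 3.3)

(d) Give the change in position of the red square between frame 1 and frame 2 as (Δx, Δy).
(-1.4, -2.9)

The red square was at (5.4, 8.9) in frame 1 and (4.0, 6.0) in frame 2.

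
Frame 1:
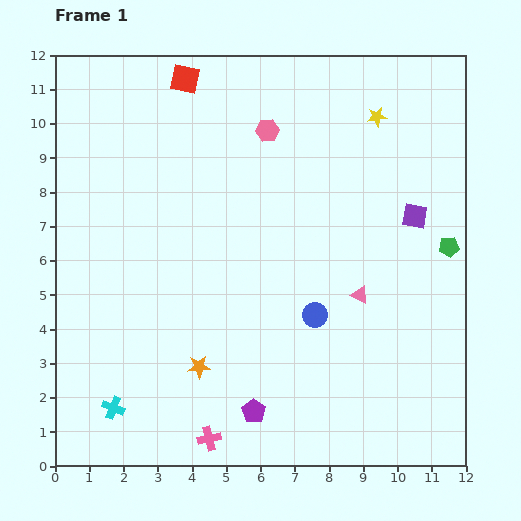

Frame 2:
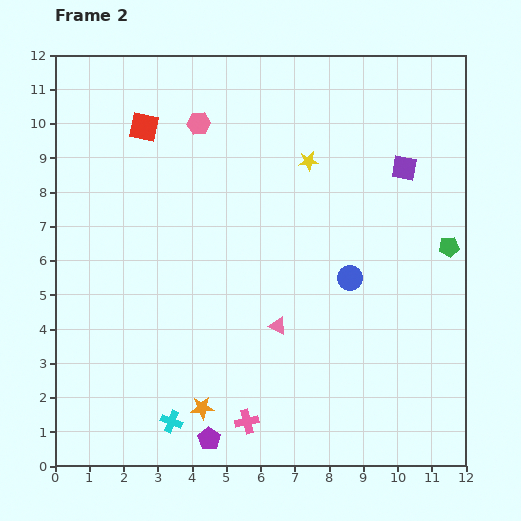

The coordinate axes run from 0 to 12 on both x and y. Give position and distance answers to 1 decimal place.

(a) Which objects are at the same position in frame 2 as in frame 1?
the green pentagon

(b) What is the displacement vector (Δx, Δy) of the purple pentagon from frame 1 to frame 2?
(-1.3, -0.8)

The purple pentagon was at (5.8, 1.6) in frame 1 and (4.5, 0.8) in frame 2.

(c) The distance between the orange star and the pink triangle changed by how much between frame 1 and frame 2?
-1.8

Distance in frame 1: 5.1. Distance in frame 2: 3.3.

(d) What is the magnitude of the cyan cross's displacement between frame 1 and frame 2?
1.7

The cyan cross moved from (1.7, 1.7) to (3.4, 1.3), a distance of √(1.7² + 0.4²) ≈ 1.7.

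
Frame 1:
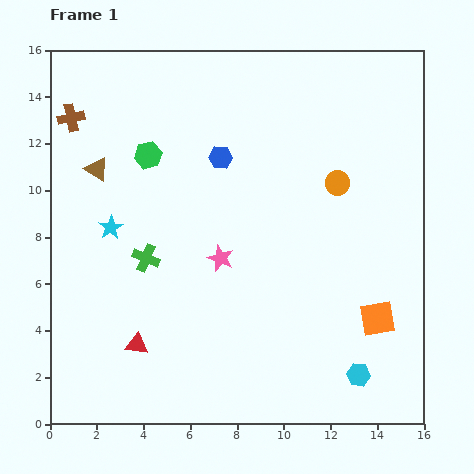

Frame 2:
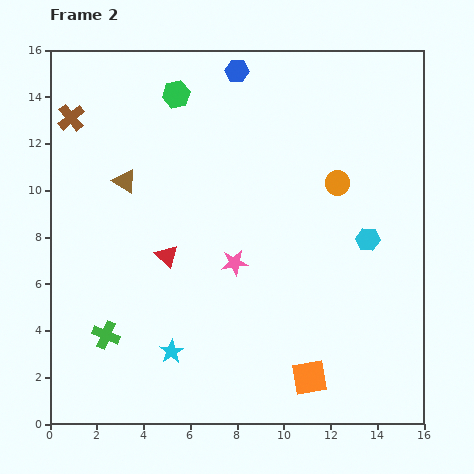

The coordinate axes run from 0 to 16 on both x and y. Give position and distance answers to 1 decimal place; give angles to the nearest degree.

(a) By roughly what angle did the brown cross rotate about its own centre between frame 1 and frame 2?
28° counter-clockwise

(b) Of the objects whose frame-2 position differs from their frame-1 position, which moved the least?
the pink star

(moved 0.6)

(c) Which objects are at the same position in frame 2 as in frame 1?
the orange circle, the brown cross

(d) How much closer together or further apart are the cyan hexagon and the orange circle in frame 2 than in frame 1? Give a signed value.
-5.5

Distance in frame 1: 8.2. Distance in frame 2: 2.7.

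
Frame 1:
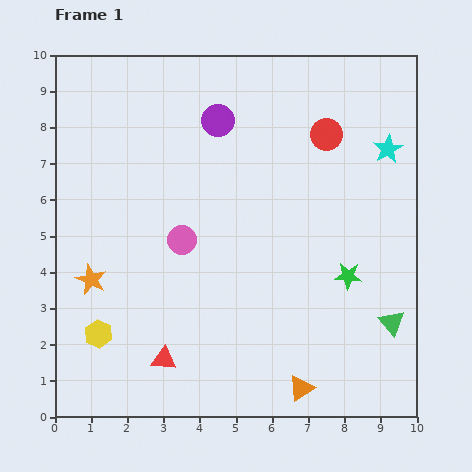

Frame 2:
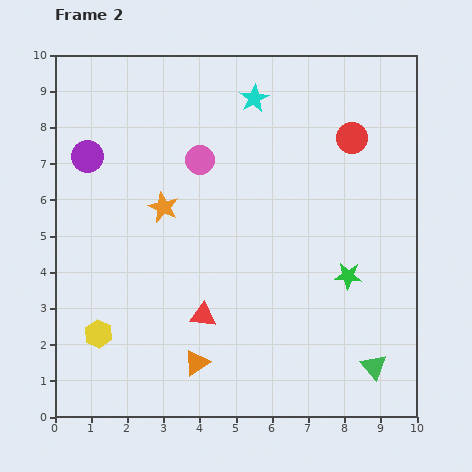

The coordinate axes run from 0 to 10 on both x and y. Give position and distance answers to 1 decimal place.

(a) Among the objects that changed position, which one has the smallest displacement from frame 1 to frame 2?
the red circle

(moved 0.7)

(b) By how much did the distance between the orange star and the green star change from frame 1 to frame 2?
-1.7

Distance in frame 1: 7.1. Distance in frame 2: 5.4.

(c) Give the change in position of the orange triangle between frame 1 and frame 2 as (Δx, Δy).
(-2.9, 0.7)

The orange triangle was at (6.8, 0.8) in frame 1 and (3.9, 1.5) in frame 2.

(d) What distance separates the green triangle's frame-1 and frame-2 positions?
1.3

The green triangle moved from (9.3, 2.6) to (8.8, 1.4), a distance of √(0.5² + 1.2²) ≈ 1.3.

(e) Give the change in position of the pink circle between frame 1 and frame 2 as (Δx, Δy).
(0.5, 2.2)

The pink circle was at (3.5, 4.9) in frame 1 and (4.0, 7.1) in frame 2.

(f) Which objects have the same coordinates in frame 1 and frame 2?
the yellow hexagon, the green star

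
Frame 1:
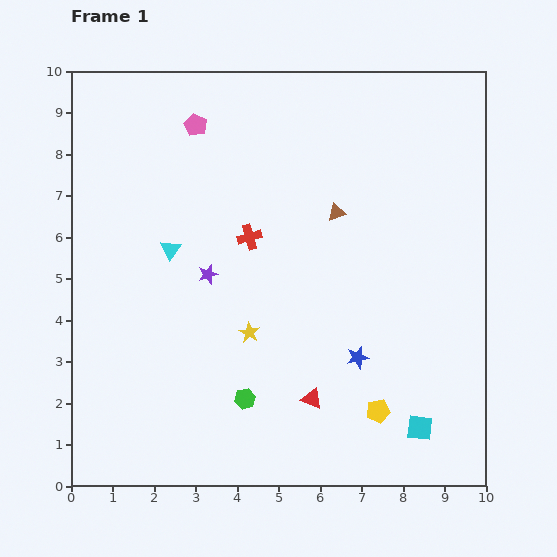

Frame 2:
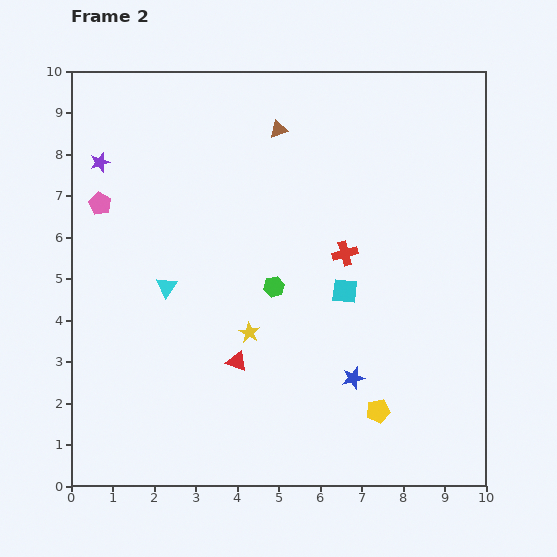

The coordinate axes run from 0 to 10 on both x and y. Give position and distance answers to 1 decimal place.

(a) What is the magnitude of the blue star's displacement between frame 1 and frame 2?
0.5

The blue star moved from (6.9, 3.1) to (6.8, 2.6), a distance of √(0.1² + 0.5²) ≈ 0.5.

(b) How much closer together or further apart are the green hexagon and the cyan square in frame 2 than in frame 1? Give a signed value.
-2.6

Distance in frame 1: 4.3. Distance in frame 2: 1.7.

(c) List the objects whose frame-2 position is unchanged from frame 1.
the yellow pentagon, the yellow star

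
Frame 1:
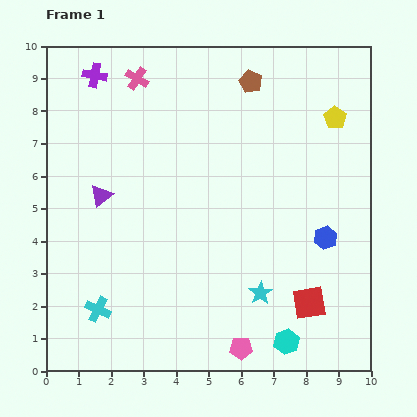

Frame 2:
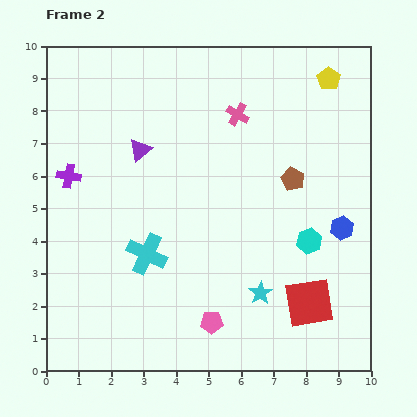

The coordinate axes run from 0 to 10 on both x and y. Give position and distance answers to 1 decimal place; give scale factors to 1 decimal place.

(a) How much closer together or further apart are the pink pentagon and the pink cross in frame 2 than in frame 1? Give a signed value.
-2.5

Distance in frame 1: 8.9. Distance in frame 2: 6.4.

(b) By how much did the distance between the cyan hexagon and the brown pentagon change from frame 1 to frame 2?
-6.1

Distance in frame 1: 8.1. Distance in frame 2: 2.0.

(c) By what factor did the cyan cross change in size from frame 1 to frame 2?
1.6×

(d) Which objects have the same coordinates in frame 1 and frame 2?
the red square, the cyan star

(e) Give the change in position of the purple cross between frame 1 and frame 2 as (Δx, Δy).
(-0.8, -3.1)

The purple cross was at (1.5, 9.1) in frame 1 and (0.7, 6.0) in frame 2.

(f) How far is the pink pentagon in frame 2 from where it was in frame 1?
1.2

The pink pentagon moved from (6.0, 0.7) to (5.1, 1.5), a distance of √(0.9² + 0.8²) ≈ 1.2.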